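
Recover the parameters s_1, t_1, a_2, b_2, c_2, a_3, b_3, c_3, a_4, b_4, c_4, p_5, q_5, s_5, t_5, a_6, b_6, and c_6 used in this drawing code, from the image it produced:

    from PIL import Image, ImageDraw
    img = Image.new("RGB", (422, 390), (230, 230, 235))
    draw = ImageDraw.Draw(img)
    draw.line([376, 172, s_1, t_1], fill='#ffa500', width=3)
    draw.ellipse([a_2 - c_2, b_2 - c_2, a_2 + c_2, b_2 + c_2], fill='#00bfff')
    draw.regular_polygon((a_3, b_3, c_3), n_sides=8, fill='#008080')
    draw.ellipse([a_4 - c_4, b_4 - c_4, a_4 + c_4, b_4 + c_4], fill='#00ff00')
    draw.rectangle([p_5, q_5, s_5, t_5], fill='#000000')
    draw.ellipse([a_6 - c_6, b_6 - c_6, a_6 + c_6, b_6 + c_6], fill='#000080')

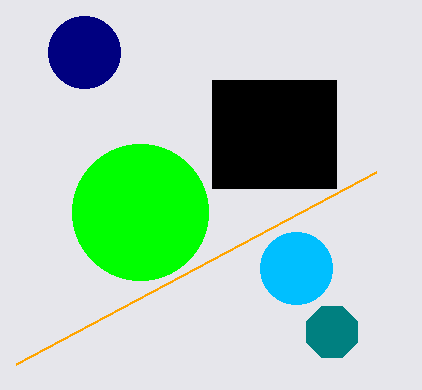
s_1 = 16; t_1 = 364; a_2 = 296; b_2 = 268; c_2 = 36; a_3 = 332; b_3 = 332; c_3 = 28; a_4 = 140; b_4 = 212; c_4 = 68; p_5 = 212; q_5 = 80; s_5 = 336; t_5 = 188; a_6 = 84; b_6 = 52; c_6 = 36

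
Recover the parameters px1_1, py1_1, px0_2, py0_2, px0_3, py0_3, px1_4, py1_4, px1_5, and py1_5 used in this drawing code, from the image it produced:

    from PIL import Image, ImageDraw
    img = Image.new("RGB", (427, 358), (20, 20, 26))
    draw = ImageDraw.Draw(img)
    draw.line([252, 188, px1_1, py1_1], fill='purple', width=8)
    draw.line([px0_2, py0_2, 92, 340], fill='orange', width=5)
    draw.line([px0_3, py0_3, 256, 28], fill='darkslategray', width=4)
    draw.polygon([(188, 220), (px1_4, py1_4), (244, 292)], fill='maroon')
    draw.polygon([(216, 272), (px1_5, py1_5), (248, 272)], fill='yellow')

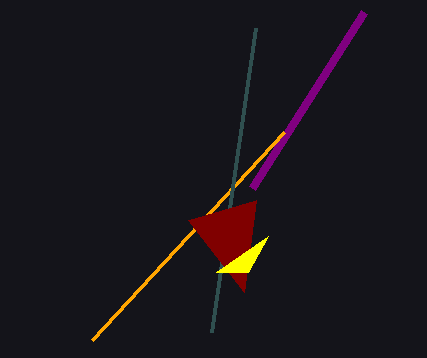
px1_1 = 364
py1_1 = 12
px0_2 = 284
py0_2 = 132
px0_3 = 212
py0_3 = 332
px1_4 = 256
py1_4 = 200
px1_5 = 268
py1_5 = 236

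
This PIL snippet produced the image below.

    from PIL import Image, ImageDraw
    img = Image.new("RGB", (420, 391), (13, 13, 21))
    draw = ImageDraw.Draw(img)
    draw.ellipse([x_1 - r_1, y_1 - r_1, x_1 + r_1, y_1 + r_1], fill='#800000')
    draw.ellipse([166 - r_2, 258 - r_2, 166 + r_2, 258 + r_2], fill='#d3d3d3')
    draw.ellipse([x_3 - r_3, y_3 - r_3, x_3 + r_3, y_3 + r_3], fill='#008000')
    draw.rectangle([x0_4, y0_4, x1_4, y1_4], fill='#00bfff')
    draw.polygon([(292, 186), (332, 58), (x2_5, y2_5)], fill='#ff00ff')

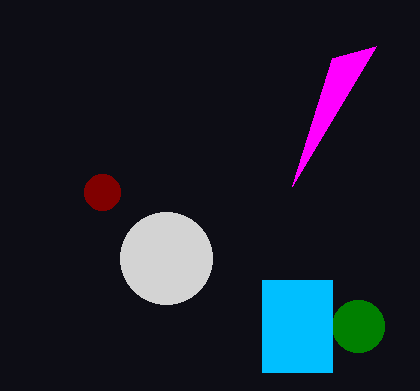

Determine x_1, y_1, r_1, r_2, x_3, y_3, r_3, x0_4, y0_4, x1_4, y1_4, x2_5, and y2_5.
x_1 = 102
y_1 = 192
r_1 = 18
r_2 = 46
x_3 = 358
y_3 = 326
r_3 = 26
x0_4 = 262
y0_4 = 280
x1_4 = 332
y1_4 = 372
x2_5 = 376
y2_5 = 46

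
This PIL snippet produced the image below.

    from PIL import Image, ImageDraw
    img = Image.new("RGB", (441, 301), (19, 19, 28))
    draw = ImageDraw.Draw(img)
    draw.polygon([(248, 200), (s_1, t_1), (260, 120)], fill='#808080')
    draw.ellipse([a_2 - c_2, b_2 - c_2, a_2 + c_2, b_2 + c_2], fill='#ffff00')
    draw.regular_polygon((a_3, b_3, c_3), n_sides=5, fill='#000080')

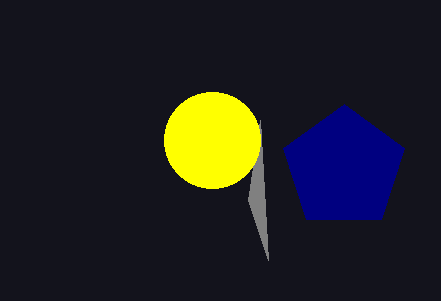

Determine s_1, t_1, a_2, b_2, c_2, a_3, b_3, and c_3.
s_1 = 268; t_1 = 260; a_2 = 212; b_2 = 140; c_2 = 48; a_3 = 344; b_3 = 168; c_3 = 64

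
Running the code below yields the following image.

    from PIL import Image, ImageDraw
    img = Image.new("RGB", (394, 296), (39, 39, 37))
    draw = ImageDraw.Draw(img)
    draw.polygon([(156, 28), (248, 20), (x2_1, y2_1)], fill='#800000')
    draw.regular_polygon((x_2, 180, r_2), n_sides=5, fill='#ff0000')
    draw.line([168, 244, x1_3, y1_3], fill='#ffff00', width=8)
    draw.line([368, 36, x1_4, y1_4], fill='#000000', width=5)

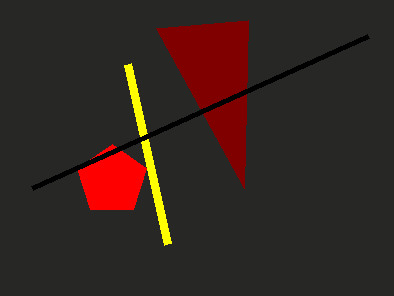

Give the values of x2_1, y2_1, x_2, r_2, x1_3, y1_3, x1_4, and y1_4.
x2_1 = 244
y2_1 = 188
x_2 = 112
r_2 = 36
x1_3 = 128
y1_3 = 64
x1_4 = 32
y1_4 = 188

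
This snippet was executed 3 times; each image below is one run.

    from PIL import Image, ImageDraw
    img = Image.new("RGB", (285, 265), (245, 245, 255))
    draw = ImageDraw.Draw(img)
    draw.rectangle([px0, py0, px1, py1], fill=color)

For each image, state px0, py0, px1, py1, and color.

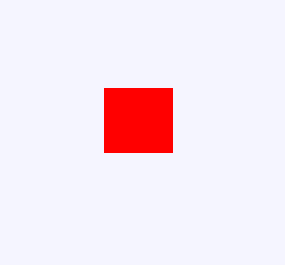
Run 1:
px0 = 104; py0 = 88; px1 = 172; py1 = 152; color = 'red'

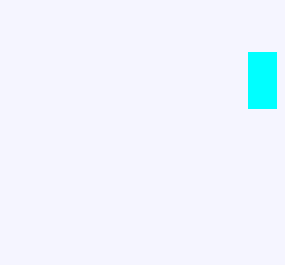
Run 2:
px0 = 248
py0 = 52
px1 = 276
py1 = 108
color = 'cyan'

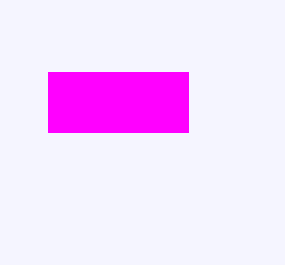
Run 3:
px0 = 48; py0 = 72; px1 = 188; py1 = 132; color = 'magenta'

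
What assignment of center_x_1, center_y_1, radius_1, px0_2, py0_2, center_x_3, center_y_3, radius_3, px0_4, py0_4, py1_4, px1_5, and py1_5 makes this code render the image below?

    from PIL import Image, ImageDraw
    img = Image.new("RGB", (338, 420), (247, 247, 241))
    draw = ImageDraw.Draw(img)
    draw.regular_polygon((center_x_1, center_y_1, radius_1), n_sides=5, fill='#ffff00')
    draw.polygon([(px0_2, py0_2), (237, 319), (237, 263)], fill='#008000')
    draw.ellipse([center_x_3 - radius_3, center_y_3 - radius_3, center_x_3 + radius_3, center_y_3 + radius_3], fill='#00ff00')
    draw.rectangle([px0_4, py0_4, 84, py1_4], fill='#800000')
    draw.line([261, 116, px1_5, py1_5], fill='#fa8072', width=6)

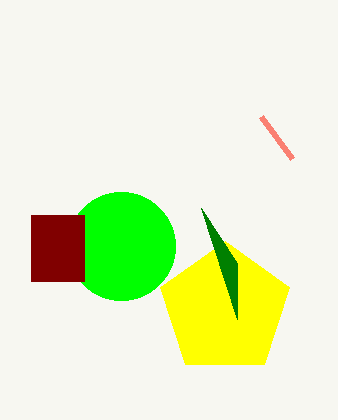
center_x_1 = 225, center_y_1 = 309, radius_1 = 68, px0_2 = 201, py0_2 = 208, center_x_3 = 121, center_y_3 = 246, radius_3 = 54, px0_4 = 31, py0_4 = 215, py1_4 = 281, px1_5 = 292, py1_5 = 158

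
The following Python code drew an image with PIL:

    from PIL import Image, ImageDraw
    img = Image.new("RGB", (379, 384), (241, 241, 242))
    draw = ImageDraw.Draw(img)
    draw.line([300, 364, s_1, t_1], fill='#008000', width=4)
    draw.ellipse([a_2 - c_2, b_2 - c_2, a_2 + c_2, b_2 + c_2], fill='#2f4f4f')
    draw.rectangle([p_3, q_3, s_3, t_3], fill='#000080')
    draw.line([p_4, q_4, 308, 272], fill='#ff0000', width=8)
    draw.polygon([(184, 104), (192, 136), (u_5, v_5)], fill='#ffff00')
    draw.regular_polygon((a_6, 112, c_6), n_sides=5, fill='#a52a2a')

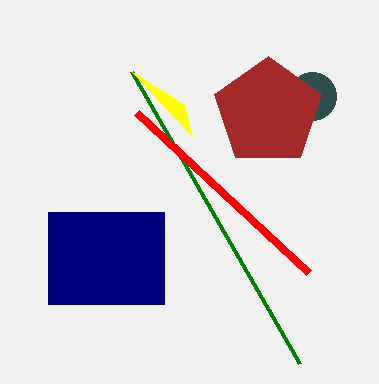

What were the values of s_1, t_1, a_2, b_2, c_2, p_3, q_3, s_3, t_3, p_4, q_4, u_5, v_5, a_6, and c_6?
s_1 = 132, t_1 = 72, a_2 = 312, b_2 = 96, c_2 = 24, p_3 = 48, q_3 = 212, s_3 = 164, t_3 = 304, p_4 = 136, q_4 = 112, u_5 = 132, v_5 = 72, a_6 = 268, c_6 = 56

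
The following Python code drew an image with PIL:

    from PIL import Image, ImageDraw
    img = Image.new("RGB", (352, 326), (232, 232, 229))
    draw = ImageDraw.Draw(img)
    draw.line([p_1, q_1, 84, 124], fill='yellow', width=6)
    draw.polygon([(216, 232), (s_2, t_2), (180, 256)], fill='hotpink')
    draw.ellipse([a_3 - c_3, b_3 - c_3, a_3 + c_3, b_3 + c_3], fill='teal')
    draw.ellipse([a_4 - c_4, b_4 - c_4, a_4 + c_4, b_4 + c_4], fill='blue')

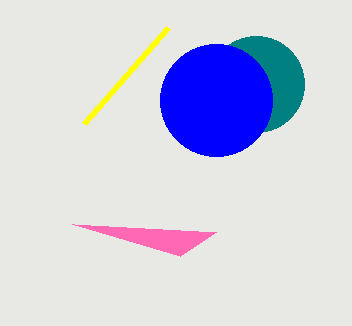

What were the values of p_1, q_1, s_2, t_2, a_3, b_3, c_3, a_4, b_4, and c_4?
p_1 = 168
q_1 = 28
s_2 = 72
t_2 = 224
a_3 = 256
b_3 = 84
c_3 = 48
a_4 = 216
b_4 = 100
c_4 = 56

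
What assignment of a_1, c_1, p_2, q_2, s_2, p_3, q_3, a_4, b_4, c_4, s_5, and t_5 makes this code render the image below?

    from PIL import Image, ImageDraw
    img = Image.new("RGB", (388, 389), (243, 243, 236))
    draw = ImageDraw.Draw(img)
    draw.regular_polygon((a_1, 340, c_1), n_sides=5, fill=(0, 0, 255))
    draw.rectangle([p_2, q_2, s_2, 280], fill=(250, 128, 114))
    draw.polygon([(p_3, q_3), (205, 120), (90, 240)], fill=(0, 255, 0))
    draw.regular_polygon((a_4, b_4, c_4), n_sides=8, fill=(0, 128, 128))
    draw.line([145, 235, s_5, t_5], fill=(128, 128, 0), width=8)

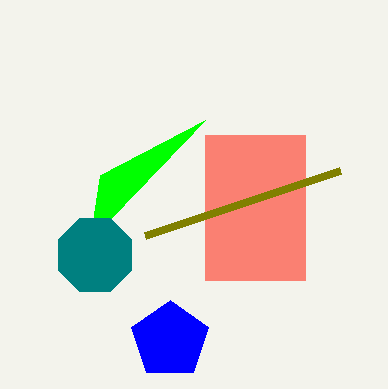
a_1 = 170
c_1 = 40
p_2 = 205
q_2 = 135
s_2 = 305
p_3 = 100
q_3 = 175
a_4 = 95
b_4 = 255
c_4 = 40
s_5 = 340
t_5 = 170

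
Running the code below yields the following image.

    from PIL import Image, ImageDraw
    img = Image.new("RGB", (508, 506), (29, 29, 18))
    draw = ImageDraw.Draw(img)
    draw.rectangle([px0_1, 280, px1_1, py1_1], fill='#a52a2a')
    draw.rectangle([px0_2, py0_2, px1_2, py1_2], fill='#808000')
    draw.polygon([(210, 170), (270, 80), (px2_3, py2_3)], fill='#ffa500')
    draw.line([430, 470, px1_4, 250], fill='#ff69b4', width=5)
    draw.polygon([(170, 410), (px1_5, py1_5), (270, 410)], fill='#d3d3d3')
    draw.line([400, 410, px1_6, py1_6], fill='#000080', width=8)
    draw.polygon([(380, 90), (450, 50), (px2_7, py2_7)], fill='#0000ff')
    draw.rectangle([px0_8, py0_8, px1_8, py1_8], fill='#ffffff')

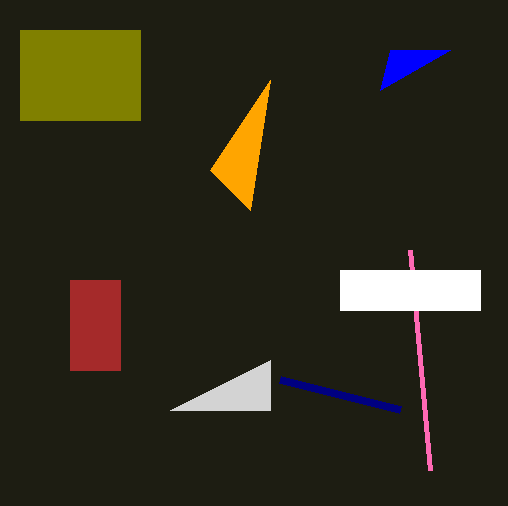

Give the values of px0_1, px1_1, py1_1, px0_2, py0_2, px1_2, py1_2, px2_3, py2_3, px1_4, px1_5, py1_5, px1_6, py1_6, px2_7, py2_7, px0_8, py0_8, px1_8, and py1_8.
px0_1 = 70; px1_1 = 120; py1_1 = 370; px0_2 = 20; py0_2 = 30; px1_2 = 140; py1_2 = 120; px2_3 = 250; py2_3 = 210; px1_4 = 410; px1_5 = 270; py1_5 = 360; px1_6 = 280; py1_6 = 380; px2_7 = 390; py2_7 = 50; px0_8 = 340; py0_8 = 270; px1_8 = 480; py1_8 = 310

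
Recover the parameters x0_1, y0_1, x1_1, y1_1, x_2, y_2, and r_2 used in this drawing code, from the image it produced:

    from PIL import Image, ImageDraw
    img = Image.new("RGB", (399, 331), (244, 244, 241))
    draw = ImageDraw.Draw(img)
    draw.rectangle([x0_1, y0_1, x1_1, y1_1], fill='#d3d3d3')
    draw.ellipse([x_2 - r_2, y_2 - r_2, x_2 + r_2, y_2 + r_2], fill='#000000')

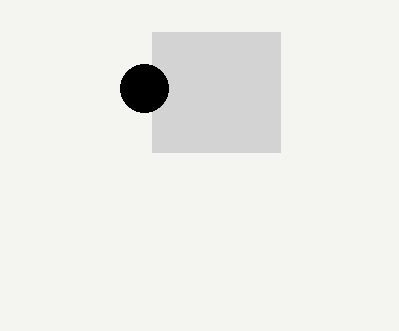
x0_1 = 152
y0_1 = 32
x1_1 = 280
y1_1 = 152
x_2 = 144
y_2 = 88
r_2 = 24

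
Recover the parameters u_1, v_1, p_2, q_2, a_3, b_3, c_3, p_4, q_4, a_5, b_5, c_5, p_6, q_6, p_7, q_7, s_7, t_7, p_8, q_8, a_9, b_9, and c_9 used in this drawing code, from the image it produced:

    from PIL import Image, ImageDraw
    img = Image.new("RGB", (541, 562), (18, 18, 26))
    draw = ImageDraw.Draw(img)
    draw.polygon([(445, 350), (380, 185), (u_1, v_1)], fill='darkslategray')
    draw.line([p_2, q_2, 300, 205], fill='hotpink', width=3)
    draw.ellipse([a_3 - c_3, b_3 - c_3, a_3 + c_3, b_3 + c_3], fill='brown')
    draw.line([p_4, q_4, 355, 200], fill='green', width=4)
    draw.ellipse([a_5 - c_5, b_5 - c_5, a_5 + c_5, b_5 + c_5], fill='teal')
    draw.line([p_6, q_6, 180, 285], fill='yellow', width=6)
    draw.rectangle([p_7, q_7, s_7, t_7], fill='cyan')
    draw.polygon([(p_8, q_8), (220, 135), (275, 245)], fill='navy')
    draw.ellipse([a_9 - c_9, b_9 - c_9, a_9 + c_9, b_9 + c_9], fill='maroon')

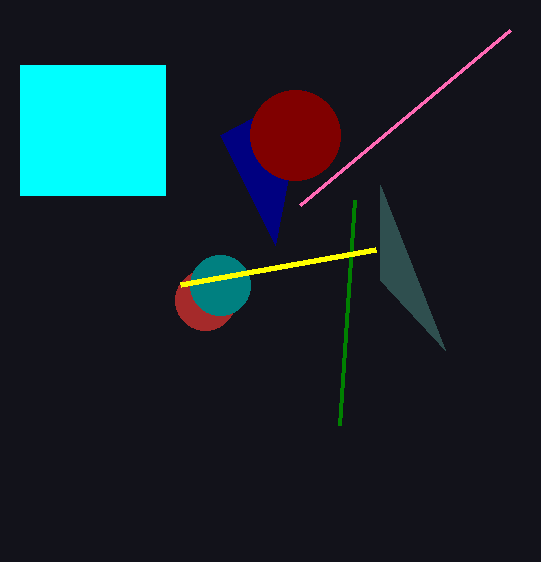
u_1 = 380
v_1 = 280
p_2 = 510
q_2 = 30
a_3 = 205
b_3 = 300
c_3 = 30
p_4 = 340
q_4 = 425
a_5 = 220
b_5 = 285
c_5 = 30
p_6 = 375
q_6 = 250
p_7 = 20
q_7 = 65
s_7 = 165
t_7 = 195
p_8 = 305
q_8 = 90
a_9 = 295
b_9 = 135
c_9 = 45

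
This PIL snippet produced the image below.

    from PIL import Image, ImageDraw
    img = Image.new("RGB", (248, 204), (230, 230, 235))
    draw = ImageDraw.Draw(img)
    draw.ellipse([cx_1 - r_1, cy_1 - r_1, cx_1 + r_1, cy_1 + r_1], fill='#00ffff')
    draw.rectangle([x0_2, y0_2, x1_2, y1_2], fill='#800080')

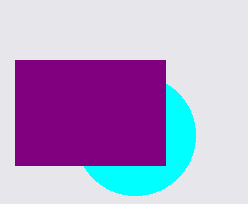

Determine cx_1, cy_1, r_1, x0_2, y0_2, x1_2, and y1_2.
cx_1 = 135, cy_1 = 135, r_1 = 60, x0_2 = 15, y0_2 = 60, x1_2 = 165, y1_2 = 165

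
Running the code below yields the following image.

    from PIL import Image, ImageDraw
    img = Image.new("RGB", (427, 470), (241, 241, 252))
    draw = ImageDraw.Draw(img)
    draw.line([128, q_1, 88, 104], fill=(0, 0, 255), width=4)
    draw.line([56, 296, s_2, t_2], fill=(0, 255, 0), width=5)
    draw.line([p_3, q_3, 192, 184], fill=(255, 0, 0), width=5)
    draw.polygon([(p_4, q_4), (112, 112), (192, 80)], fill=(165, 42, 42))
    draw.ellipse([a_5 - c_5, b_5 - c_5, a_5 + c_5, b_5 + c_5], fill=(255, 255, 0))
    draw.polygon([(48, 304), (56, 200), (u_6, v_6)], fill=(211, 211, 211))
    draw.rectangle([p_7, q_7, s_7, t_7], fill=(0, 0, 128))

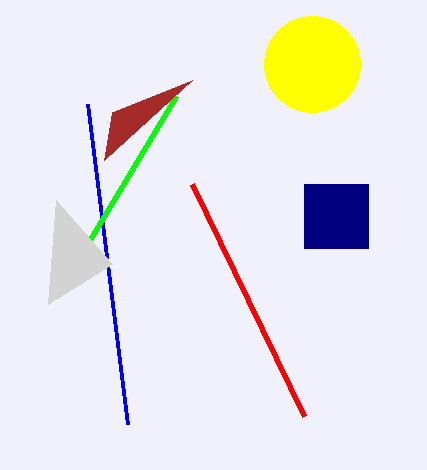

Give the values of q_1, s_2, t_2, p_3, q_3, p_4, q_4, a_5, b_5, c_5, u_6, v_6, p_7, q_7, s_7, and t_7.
q_1 = 424, s_2 = 176, t_2 = 96, p_3 = 304, q_3 = 416, p_4 = 104, q_4 = 160, a_5 = 312, b_5 = 64, c_5 = 48, u_6 = 112, v_6 = 264, p_7 = 304, q_7 = 184, s_7 = 368, t_7 = 248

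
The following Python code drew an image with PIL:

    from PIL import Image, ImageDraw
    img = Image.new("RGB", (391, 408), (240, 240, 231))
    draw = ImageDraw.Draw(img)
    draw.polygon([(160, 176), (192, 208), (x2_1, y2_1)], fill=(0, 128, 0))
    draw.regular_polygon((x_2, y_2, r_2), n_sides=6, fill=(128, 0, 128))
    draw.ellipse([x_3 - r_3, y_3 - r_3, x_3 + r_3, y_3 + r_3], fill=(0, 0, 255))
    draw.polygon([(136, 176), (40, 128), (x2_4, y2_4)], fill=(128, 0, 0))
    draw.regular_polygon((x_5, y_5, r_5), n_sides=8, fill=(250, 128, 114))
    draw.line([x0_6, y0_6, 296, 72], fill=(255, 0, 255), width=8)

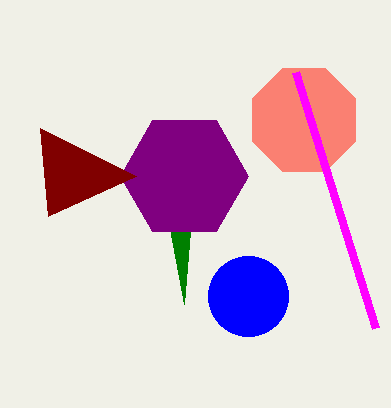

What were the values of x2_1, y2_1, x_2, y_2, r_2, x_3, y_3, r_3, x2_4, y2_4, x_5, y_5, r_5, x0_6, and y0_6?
x2_1 = 184
y2_1 = 304
x_2 = 184
y_2 = 176
r_2 = 64
x_3 = 248
y_3 = 296
r_3 = 40
x2_4 = 48
y2_4 = 216
x_5 = 304
y_5 = 120
r_5 = 56
x0_6 = 376
y0_6 = 328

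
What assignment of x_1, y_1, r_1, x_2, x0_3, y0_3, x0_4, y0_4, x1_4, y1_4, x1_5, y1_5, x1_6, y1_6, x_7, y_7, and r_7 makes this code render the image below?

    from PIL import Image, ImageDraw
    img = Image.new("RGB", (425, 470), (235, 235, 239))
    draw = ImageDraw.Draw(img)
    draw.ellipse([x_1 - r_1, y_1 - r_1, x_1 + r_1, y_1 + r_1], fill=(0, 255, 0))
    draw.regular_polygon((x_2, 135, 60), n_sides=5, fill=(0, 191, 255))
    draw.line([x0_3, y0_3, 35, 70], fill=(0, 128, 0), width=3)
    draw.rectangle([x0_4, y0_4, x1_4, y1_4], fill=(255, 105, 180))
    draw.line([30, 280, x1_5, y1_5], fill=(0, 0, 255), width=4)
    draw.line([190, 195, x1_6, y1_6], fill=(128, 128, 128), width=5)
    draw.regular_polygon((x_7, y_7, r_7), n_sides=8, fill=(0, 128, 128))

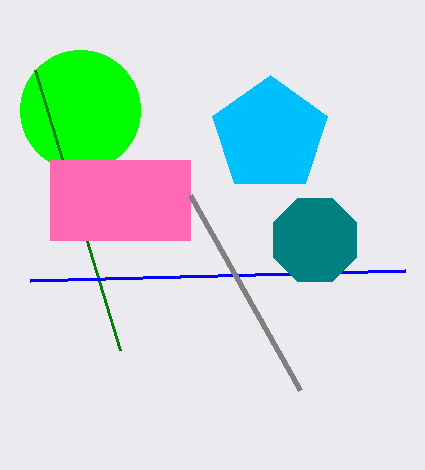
x_1 = 80; y_1 = 110; r_1 = 60; x_2 = 270; x0_3 = 120; y0_3 = 350; x0_4 = 50; y0_4 = 160; x1_4 = 190; y1_4 = 240; x1_5 = 405; y1_5 = 270; x1_6 = 300; y1_6 = 390; x_7 = 315; y_7 = 240; r_7 = 45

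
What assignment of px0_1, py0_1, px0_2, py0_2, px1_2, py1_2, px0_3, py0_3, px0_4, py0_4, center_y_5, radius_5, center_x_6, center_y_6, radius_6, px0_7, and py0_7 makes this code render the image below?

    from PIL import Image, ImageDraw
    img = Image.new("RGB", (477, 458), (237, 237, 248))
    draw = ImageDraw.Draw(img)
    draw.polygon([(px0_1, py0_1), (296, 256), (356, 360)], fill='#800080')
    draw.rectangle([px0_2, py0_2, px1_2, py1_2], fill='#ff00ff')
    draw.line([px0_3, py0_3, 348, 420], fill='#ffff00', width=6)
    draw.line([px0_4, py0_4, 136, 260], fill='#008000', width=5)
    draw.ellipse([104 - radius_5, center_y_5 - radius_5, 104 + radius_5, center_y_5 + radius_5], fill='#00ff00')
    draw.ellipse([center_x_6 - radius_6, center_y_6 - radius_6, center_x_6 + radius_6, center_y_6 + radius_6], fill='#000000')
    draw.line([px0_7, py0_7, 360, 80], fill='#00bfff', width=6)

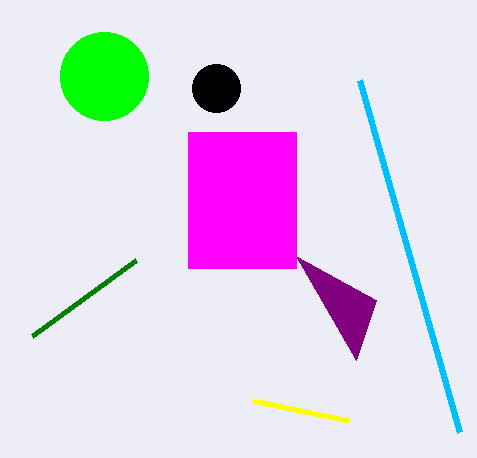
px0_1 = 376
py0_1 = 300
px0_2 = 188
py0_2 = 132
px1_2 = 296
py1_2 = 268
px0_3 = 252
py0_3 = 400
px0_4 = 32
py0_4 = 336
center_y_5 = 76
radius_5 = 44
center_x_6 = 216
center_y_6 = 88
radius_6 = 24
px0_7 = 460
py0_7 = 432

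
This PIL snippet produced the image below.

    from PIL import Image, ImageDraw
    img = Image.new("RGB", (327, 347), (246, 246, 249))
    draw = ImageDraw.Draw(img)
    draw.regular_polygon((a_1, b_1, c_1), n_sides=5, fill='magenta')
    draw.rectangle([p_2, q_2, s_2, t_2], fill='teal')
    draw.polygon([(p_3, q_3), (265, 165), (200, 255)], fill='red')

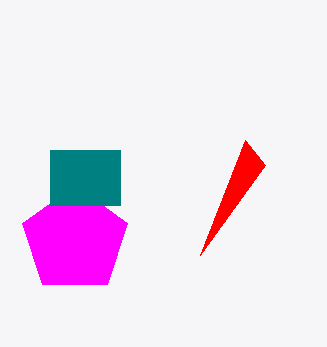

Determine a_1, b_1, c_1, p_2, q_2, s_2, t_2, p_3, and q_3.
a_1 = 75
b_1 = 240
c_1 = 55
p_2 = 50
q_2 = 150
s_2 = 120
t_2 = 205
p_3 = 245
q_3 = 140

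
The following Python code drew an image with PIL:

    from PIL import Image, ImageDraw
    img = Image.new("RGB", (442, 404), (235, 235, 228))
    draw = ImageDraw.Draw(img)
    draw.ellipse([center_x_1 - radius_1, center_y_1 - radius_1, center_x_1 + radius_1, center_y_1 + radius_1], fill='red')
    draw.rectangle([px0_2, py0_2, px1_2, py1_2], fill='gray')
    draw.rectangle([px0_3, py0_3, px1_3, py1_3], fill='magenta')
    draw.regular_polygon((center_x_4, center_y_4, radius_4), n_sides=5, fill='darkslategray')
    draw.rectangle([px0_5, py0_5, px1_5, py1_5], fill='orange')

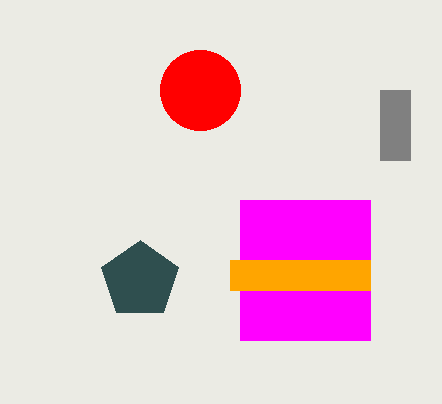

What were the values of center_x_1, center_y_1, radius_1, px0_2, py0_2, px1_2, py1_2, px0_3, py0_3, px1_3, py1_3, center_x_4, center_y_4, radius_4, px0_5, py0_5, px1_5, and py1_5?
center_x_1 = 200; center_y_1 = 90; radius_1 = 40; px0_2 = 380; py0_2 = 90; px1_2 = 410; py1_2 = 160; px0_3 = 240; py0_3 = 200; px1_3 = 370; py1_3 = 340; center_x_4 = 140; center_y_4 = 280; radius_4 = 40; px0_5 = 230; py0_5 = 260; px1_5 = 370; py1_5 = 290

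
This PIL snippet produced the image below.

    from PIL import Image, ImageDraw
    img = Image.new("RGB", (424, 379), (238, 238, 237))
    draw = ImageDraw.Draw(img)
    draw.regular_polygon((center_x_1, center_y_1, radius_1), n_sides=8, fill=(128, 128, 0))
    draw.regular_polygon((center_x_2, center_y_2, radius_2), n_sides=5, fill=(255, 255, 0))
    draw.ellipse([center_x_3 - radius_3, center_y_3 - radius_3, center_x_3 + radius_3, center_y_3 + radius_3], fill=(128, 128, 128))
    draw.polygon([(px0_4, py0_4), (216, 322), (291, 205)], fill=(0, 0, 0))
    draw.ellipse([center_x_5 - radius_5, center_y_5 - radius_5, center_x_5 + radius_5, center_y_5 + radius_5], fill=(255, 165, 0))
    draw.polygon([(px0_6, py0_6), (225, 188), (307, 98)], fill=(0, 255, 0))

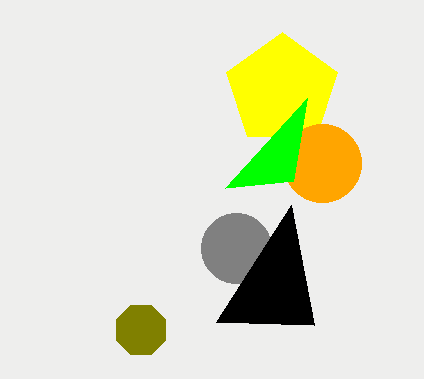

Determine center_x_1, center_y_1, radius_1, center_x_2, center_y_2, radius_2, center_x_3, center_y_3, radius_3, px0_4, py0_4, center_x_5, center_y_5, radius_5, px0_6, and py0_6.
center_x_1 = 141; center_y_1 = 330; radius_1 = 27; center_x_2 = 282; center_y_2 = 90; radius_2 = 58; center_x_3 = 236; center_y_3 = 248; radius_3 = 35; px0_4 = 314; py0_4 = 325; center_x_5 = 322; center_y_5 = 163; radius_5 = 39; px0_6 = 293; py0_6 = 181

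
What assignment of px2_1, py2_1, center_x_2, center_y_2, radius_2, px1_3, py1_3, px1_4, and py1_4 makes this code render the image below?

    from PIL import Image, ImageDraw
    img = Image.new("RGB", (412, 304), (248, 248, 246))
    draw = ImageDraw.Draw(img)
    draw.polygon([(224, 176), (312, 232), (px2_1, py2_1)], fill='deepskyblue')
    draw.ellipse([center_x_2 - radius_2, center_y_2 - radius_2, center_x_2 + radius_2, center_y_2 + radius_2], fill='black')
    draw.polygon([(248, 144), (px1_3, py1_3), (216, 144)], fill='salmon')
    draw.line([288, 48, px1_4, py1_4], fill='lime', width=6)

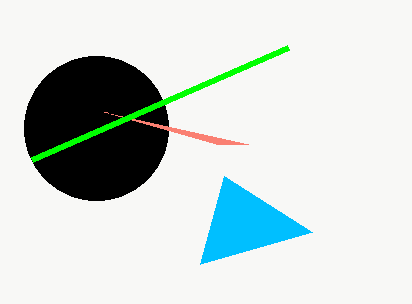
px2_1 = 200; py2_1 = 264; center_x_2 = 96; center_y_2 = 128; radius_2 = 72; px1_3 = 104; py1_3 = 112; px1_4 = 32; py1_4 = 160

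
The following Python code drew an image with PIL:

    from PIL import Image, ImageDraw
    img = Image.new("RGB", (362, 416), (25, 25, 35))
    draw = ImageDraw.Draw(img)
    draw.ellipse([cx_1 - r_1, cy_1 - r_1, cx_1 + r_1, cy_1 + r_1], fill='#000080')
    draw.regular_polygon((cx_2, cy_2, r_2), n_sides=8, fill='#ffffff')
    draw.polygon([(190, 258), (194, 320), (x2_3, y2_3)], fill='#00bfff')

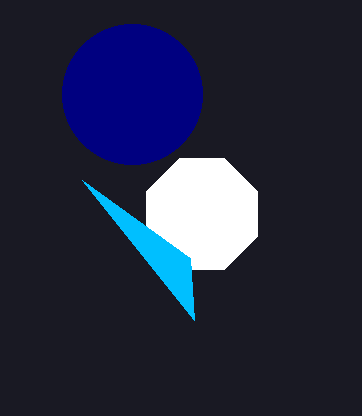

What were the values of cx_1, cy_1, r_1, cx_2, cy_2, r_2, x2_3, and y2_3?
cx_1 = 132
cy_1 = 94
r_1 = 70
cx_2 = 202
cy_2 = 214
r_2 = 60
x2_3 = 82
y2_3 = 180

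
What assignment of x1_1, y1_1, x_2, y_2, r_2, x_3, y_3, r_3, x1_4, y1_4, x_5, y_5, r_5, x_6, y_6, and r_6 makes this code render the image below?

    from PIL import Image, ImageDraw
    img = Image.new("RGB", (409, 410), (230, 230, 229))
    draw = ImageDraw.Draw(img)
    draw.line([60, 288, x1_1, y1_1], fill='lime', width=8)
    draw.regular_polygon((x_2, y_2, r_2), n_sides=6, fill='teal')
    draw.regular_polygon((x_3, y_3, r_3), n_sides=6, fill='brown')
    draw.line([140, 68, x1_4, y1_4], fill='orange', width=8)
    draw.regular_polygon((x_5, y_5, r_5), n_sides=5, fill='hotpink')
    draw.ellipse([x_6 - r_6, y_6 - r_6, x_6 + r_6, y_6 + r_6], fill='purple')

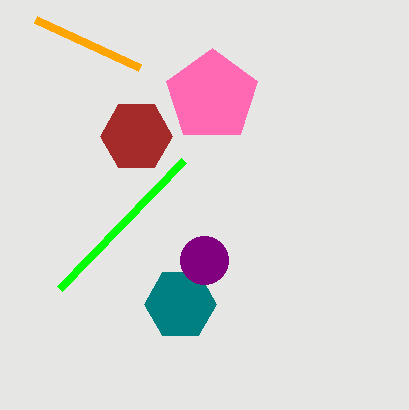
x1_1 = 184; y1_1 = 160; x_2 = 180; y_2 = 304; r_2 = 36; x_3 = 136; y_3 = 136; r_3 = 36; x1_4 = 36; y1_4 = 20; x_5 = 212; y_5 = 96; r_5 = 48; x_6 = 204; y_6 = 260; r_6 = 24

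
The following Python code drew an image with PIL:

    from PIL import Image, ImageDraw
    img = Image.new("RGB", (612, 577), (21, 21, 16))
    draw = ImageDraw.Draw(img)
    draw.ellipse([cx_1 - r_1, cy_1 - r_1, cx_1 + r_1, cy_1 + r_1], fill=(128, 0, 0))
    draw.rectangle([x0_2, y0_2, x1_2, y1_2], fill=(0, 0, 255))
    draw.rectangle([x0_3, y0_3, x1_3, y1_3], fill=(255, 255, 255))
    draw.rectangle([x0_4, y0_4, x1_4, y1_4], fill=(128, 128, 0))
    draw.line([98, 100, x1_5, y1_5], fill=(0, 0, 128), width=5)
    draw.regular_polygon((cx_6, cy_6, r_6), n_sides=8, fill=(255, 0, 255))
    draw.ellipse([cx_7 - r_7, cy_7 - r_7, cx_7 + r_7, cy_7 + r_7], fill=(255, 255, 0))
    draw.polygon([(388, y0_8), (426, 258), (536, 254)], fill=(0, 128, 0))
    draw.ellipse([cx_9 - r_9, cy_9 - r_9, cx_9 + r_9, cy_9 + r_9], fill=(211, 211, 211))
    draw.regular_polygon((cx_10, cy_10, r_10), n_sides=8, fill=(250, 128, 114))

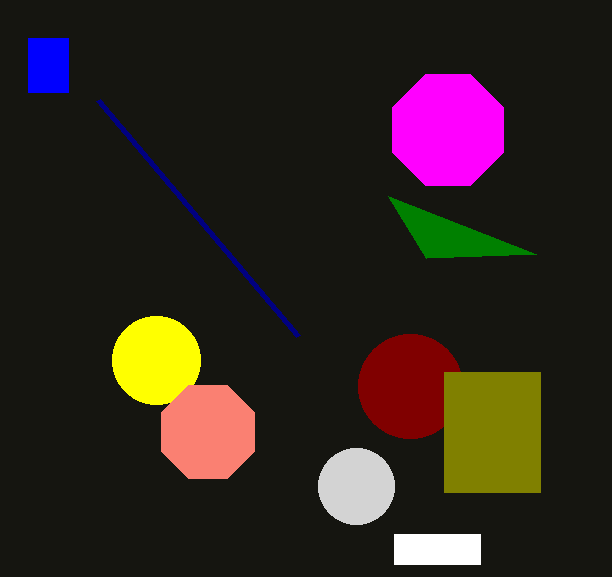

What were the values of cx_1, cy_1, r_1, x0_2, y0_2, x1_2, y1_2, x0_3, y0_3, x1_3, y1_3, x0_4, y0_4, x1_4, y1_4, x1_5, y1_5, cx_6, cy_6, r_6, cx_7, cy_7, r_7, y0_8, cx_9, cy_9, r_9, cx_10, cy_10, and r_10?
cx_1 = 410; cy_1 = 386; r_1 = 52; x0_2 = 28; y0_2 = 38; x1_2 = 68; y1_2 = 92; x0_3 = 394; y0_3 = 534; x1_3 = 480; y1_3 = 564; x0_4 = 444; y0_4 = 372; x1_4 = 540; y1_4 = 492; x1_5 = 298; y1_5 = 336; cx_6 = 448; cy_6 = 130; r_6 = 60; cx_7 = 156; cy_7 = 360; r_7 = 44; y0_8 = 196; cx_9 = 356; cy_9 = 486; r_9 = 38; cx_10 = 208; cy_10 = 432; r_10 = 50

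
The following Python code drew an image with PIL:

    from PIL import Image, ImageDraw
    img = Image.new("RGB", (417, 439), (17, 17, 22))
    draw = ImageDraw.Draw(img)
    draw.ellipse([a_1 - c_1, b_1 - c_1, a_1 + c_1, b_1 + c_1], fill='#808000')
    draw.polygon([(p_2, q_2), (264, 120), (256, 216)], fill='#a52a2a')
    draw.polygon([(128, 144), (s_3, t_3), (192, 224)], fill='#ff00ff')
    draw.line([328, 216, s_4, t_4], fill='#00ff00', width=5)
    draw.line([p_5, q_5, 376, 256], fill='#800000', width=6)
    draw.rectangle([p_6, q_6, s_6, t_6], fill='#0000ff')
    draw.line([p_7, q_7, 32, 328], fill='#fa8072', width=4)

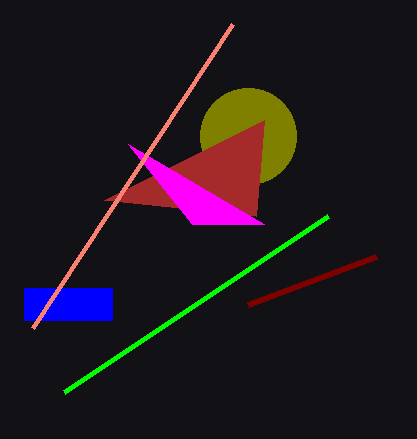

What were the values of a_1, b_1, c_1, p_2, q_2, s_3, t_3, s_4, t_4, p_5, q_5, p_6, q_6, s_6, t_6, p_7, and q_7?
a_1 = 248; b_1 = 136; c_1 = 48; p_2 = 104; q_2 = 200; s_3 = 264; t_3 = 224; s_4 = 64; t_4 = 392; p_5 = 248; q_5 = 304; p_6 = 24; q_6 = 288; s_6 = 112; t_6 = 320; p_7 = 232; q_7 = 24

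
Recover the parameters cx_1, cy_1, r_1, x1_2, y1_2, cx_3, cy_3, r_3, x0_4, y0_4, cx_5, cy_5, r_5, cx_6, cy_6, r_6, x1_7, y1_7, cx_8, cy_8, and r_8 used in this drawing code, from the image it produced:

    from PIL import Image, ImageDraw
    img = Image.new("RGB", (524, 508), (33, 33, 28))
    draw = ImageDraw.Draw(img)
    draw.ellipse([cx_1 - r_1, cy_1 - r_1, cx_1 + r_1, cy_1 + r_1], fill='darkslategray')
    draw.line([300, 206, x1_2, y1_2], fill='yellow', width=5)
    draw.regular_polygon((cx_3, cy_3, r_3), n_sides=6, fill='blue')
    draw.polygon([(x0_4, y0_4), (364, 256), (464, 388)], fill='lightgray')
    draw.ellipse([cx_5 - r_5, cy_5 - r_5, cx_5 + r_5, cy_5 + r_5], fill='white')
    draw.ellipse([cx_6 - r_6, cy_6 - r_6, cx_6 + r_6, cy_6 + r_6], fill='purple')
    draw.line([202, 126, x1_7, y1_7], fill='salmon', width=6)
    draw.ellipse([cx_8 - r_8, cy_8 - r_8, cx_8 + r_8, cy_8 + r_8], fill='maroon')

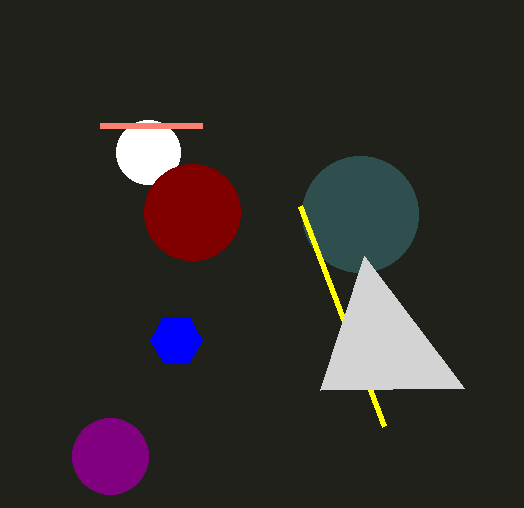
cx_1 = 360
cy_1 = 214
r_1 = 58
x1_2 = 384
y1_2 = 426
cx_3 = 176
cy_3 = 340
r_3 = 26
x0_4 = 320
y0_4 = 390
cx_5 = 148
cy_5 = 152
r_5 = 32
cx_6 = 110
cy_6 = 456
r_6 = 38
x1_7 = 100
y1_7 = 126
cx_8 = 192
cy_8 = 212
r_8 = 48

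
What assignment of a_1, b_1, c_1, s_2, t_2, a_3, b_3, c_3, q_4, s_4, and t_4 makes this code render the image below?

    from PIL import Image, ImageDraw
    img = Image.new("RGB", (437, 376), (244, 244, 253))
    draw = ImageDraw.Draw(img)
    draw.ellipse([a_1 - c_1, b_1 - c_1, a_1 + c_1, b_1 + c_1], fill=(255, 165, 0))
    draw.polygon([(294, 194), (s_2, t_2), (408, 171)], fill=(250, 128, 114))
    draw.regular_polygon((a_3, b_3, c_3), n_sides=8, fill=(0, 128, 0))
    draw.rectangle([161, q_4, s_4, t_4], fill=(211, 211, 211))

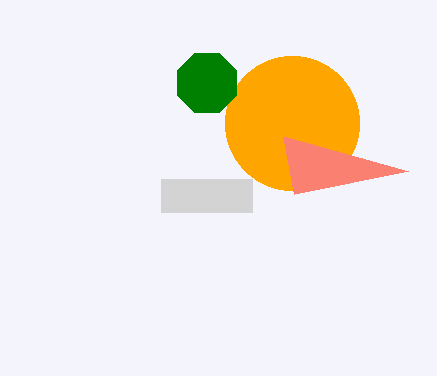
a_1 = 292; b_1 = 123; c_1 = 67; s_2 = 283; t_2 = 136; a_3 = 207; b_3 = 83; c_3 = 32; q_4 = 179; s_4 = 252; t_4 = 212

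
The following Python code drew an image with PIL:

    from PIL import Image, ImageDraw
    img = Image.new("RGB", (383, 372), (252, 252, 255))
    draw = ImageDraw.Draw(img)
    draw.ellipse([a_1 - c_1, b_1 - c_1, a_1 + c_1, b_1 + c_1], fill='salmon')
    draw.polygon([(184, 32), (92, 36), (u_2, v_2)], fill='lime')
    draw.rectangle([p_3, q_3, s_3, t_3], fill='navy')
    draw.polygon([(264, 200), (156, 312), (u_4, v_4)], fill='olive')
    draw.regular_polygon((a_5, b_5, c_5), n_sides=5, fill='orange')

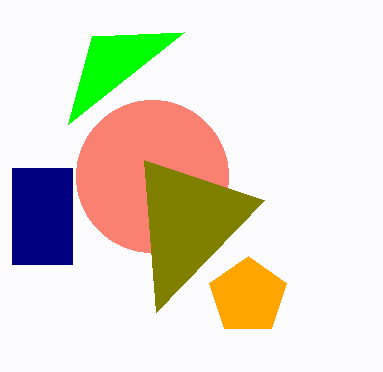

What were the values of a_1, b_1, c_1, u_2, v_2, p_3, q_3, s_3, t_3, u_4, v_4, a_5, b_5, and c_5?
a_1 = 152, b_1 = 176, c_1 = 76, u_2 = 68, v_2 = 124, p_3 = 12, q_3 = 168, s_3 = 72, t_3 = 264, u_4 = 144, v_4 = 160, a_5 = 248, b_5 = 296, c_5 = 40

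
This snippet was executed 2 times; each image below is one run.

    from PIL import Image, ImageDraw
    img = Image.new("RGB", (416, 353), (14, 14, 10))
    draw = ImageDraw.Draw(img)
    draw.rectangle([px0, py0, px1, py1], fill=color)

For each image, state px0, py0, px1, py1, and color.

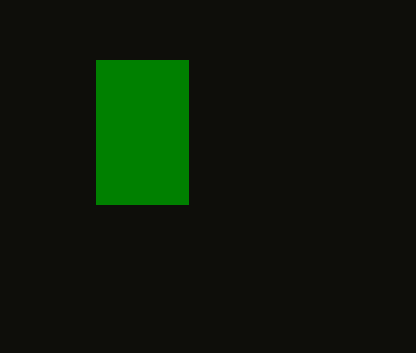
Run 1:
px0 = 96
py0 = 60
px1 = 188
py1 = 204
color = 'green'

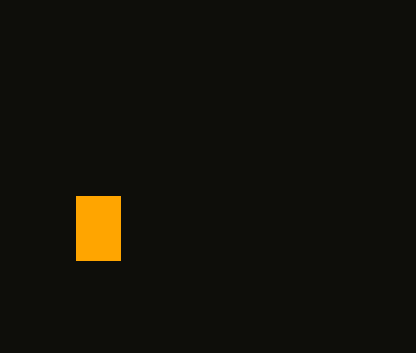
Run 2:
px0 = 76
py0 = 196
px1 = 120
py1 = 260
color = 'orange'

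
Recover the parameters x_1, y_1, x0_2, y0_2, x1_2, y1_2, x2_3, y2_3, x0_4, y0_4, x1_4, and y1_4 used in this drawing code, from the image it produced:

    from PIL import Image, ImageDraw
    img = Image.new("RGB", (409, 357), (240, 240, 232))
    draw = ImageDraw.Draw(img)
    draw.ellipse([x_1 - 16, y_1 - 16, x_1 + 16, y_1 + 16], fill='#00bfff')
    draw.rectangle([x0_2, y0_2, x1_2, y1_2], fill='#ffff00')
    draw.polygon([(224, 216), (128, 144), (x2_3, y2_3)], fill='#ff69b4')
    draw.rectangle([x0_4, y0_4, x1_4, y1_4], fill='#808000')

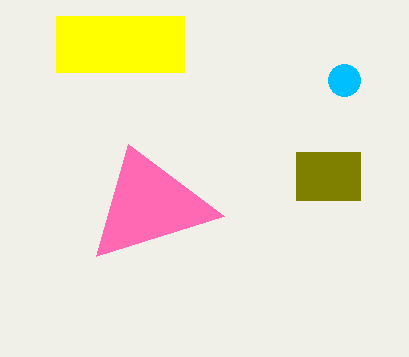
x_1 = 344, y_1 = 80, x0_2 = 56, y0_2 = 16, x1_2 = 184, y1_2 = 72, x2_3 = 96, y2_3 = 256, x0_4 = 296, y0_4 = 152, x1_4 = 360, y1_4 = 200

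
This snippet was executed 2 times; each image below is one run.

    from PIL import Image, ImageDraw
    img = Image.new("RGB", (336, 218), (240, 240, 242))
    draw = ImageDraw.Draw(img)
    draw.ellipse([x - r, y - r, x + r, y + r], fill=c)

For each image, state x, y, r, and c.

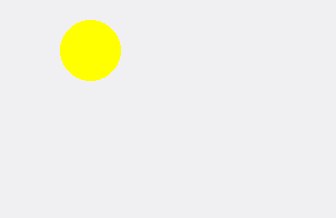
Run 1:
x = 90; y = 50; r = 30; c = 'yellow'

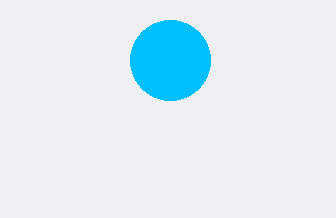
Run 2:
x = 170
y = 60
r = 40
c = 'deepskyblue'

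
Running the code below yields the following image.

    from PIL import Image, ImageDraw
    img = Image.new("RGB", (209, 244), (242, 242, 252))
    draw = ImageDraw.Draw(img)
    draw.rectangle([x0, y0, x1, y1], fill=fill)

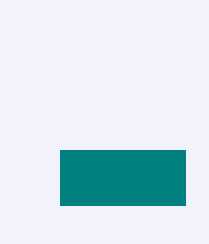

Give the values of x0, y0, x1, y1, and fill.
x0 = 60; y0 = 150; x1 = 185; y1 = 205; fill = 'teal'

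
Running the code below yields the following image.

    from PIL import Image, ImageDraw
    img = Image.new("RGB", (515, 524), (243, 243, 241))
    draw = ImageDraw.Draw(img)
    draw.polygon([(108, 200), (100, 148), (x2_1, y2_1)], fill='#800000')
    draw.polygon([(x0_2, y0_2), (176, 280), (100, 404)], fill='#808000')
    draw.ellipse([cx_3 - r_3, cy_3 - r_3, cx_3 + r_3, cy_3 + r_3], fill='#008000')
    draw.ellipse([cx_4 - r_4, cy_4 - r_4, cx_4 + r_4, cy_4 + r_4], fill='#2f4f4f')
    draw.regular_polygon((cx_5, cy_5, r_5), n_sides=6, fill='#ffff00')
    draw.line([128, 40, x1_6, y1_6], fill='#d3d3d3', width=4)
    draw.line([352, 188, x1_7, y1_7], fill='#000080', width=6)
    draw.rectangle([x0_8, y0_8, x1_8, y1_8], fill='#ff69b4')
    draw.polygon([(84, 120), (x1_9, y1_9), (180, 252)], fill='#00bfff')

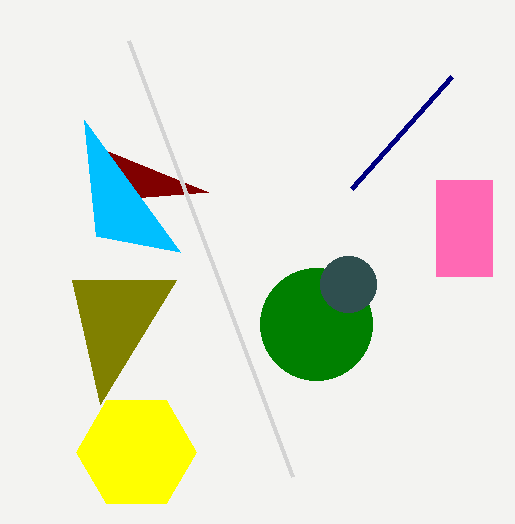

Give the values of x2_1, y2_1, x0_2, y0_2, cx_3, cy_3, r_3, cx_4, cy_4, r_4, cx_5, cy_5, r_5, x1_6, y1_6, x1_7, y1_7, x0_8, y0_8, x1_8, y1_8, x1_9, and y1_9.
x2_1 = 208; y2_1 = 192; x0_2 = 72; y0_2 = 280; cx_3 = 316; cy_3 = 324; r_3 = 56; cx_4 = 348; cy_4 = 284; r_4 = 28; cx_5 = 136; cy_5 = 452; r_5 = 60; x1_6 = 292; y1_6 = 476; x1_7 = 452; y1_7 = 76; x0_8 = 436; y0_8 = 180; x1_8 = 492; y1_8 = 276; x1_9 = 96; y1_9 = 236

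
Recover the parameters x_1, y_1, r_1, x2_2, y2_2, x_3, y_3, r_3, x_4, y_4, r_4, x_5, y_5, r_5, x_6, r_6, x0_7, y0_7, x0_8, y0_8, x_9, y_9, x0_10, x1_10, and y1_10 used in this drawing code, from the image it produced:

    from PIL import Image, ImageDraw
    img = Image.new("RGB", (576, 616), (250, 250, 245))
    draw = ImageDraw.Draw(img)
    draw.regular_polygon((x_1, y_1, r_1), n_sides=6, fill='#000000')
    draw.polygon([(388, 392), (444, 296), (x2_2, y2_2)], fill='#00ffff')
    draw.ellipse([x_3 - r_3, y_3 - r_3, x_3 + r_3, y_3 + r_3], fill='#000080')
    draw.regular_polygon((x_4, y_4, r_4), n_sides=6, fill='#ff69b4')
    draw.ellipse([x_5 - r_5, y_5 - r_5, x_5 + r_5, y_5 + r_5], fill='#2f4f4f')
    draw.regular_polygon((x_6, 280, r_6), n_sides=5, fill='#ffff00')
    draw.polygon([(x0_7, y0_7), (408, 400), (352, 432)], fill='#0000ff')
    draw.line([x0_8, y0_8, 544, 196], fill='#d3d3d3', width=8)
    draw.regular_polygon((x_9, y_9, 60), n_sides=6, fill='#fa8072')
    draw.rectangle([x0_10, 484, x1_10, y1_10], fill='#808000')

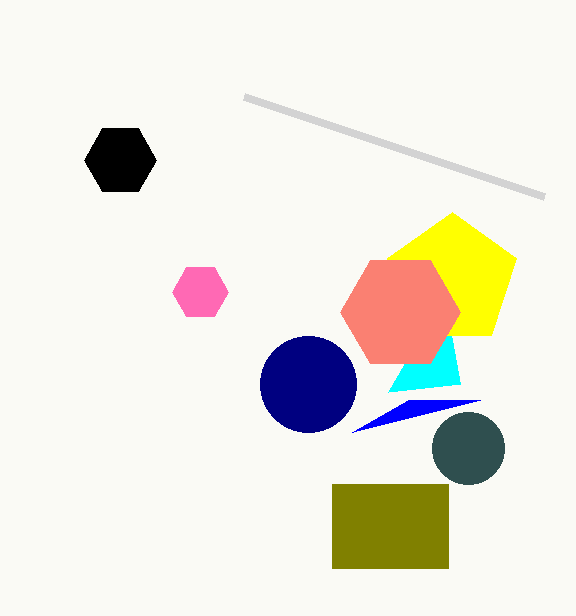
x_1 = 120
y_1 = 160
r_1 = 36
x2_2 = 460
y2_2 = 384
x_3 = 308
y_3 = 384
r_3 = 48
x_4 = 200
y_4 = 292
r_4 = 28
x_5 = 468
y_5 = 448
r_5 = 36
x_6 = 452
r_6 = 68
x0_7 = 480
y0_7 = 400
x0_8 = 244
y0_8 = 96
x_9 = 400
y_9 = 312
x0_10 = 332
x1_10 = 448
y1_10 = 568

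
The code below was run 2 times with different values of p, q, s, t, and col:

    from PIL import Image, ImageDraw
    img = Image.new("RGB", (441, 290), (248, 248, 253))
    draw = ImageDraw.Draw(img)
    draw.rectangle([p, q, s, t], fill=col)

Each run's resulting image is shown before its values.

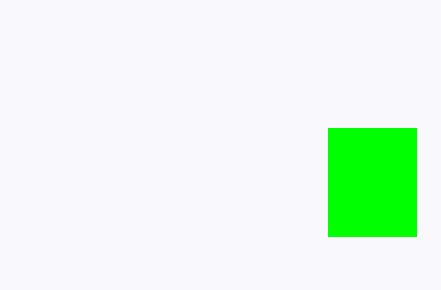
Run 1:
p = 328, q = 128, s = 416, t = 236, col = 'lime'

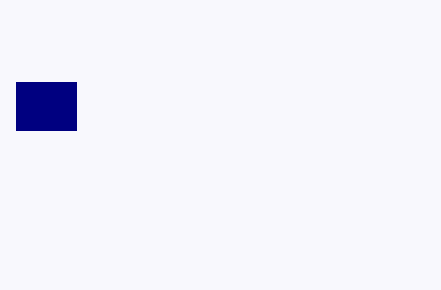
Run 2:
p = 16, q = 82, s = 76, t = 130, col = 'navy'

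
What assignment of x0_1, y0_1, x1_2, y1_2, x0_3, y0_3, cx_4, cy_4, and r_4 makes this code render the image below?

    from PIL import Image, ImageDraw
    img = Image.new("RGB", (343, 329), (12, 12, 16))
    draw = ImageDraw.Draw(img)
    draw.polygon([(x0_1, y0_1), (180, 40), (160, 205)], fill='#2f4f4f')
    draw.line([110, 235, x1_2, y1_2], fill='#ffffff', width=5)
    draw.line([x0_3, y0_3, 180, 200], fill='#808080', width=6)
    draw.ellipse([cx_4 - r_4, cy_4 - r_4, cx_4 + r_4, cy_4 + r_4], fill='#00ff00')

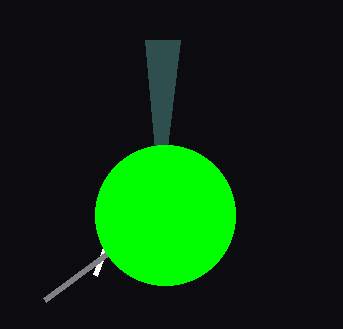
x0_1 = 145, y0_1 = 40, x1_2 = 95, y1_2 = 275, x0_3 = 45, y0_3 = 300, cx_4 = 165, cy_4 = 215, r_4 = 70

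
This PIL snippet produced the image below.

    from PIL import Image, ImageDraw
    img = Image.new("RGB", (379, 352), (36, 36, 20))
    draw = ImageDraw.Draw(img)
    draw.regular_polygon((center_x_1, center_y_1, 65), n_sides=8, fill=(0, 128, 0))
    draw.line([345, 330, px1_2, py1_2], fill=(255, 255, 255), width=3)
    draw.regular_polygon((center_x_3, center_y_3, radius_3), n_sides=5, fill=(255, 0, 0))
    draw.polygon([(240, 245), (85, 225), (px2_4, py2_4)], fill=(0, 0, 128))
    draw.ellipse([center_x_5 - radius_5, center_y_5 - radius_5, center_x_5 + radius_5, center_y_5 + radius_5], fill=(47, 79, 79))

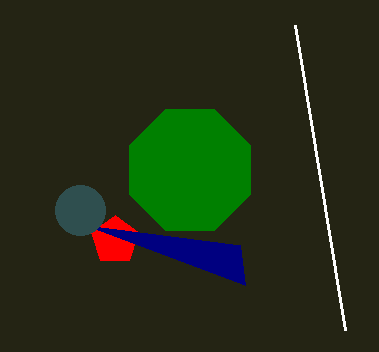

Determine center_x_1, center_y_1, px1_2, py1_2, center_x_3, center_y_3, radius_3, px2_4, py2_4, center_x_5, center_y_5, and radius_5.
center_x_1 = 190
center_y_1 = 170
px1_2 = 295
py1_2 = 25
center_x_3 = 115
center_y_3 = 240
radius_3 = 25
px2_4 = 245
py2_4 = 285
center_x_5 = 80
center_y_5 = 210
radius_5 = 25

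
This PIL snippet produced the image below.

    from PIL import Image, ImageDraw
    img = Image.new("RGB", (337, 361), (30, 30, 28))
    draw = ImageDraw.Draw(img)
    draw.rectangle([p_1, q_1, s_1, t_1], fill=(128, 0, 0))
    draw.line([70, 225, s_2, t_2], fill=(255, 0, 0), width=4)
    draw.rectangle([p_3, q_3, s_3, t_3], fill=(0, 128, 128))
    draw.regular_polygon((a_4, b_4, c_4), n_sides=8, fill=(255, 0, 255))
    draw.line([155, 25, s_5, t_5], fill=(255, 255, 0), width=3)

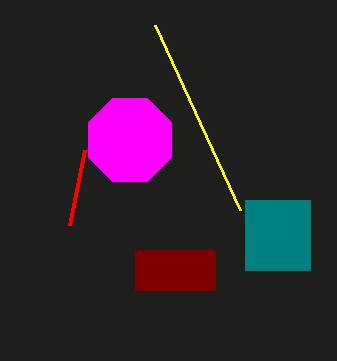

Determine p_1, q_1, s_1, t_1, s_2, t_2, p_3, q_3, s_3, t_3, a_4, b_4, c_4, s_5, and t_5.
p_1 = 135, q_1 = 250, s_1 = 215, t_1 = 290, s_2 = 85, t_2 = 150, p_3 = 245, q_3 = 200, s_3 = 310, t_3 = 270, a_4 = 130, b_4 = 140, c_4 = 45, s_5 = 240, t_5 = 210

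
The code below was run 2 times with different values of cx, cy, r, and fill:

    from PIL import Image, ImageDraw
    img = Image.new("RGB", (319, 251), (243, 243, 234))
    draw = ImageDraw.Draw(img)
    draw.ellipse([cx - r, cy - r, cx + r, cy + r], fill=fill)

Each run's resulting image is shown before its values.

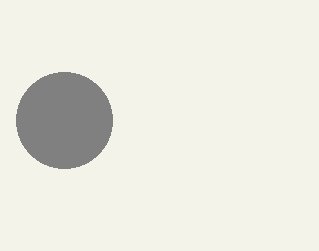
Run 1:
cx = 64, cy = 120, r = 48, fill = 'gray'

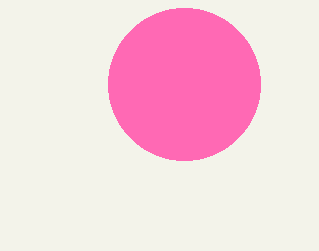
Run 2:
cx = 184; cy = 84; r = 76; fill = 'hotpink'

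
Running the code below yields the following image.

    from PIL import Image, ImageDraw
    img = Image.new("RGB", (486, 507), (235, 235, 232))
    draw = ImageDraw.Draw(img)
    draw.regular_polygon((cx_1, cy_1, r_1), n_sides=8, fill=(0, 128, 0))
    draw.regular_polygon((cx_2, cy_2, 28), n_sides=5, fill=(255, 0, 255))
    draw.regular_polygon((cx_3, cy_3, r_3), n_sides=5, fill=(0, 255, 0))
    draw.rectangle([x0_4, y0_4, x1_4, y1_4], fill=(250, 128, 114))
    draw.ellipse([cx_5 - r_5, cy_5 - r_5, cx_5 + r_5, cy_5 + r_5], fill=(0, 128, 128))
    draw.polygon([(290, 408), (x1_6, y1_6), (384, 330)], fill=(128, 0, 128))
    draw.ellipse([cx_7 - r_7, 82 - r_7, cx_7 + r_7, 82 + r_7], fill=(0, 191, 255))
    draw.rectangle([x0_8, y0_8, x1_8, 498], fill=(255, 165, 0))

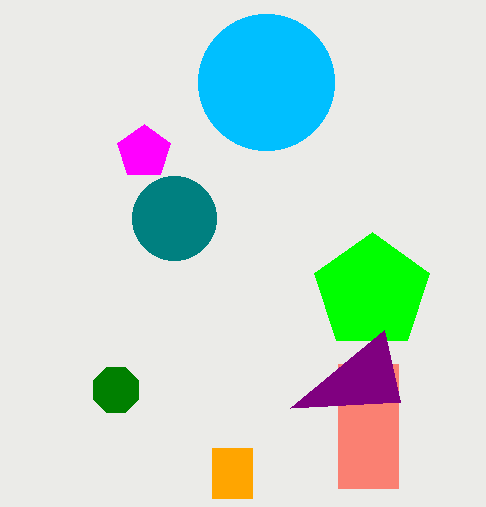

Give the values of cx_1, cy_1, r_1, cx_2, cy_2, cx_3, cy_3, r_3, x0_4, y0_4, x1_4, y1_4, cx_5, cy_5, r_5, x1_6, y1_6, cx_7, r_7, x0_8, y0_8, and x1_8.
cx_1 = 116, cy_1 = 390, r_1 = 24, cx_2 = 144, cy_2 = 152, cx_3 = 372, cy_3 = 292, r_3 = 60, x0_4 = 338, y0_4 = 364, x1_4 = 398, y1_4 = 488, cx_5 = 174, cy_5 = 218, r_5 = 42, x1_6 = 400, y1_6 = 402, cx_7 = 266, r_7 = 68, x0_8 = 212, y0_8 = 448, x1_8 = 252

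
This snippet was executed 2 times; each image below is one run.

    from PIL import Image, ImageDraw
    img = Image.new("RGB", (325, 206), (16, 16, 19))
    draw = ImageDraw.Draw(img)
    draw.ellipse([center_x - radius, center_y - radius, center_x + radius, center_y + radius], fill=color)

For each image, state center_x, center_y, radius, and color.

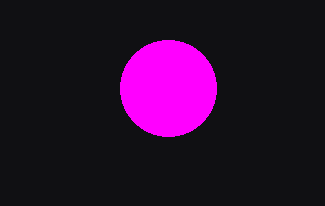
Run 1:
center_x = 168, center_y = 88, radius = 48, color = 'magenta'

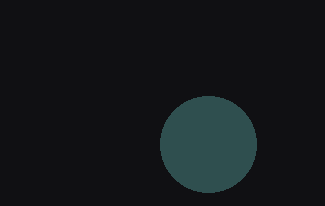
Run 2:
center_x = 208; center_y = 144; radius = 48; color = 'darkslategray'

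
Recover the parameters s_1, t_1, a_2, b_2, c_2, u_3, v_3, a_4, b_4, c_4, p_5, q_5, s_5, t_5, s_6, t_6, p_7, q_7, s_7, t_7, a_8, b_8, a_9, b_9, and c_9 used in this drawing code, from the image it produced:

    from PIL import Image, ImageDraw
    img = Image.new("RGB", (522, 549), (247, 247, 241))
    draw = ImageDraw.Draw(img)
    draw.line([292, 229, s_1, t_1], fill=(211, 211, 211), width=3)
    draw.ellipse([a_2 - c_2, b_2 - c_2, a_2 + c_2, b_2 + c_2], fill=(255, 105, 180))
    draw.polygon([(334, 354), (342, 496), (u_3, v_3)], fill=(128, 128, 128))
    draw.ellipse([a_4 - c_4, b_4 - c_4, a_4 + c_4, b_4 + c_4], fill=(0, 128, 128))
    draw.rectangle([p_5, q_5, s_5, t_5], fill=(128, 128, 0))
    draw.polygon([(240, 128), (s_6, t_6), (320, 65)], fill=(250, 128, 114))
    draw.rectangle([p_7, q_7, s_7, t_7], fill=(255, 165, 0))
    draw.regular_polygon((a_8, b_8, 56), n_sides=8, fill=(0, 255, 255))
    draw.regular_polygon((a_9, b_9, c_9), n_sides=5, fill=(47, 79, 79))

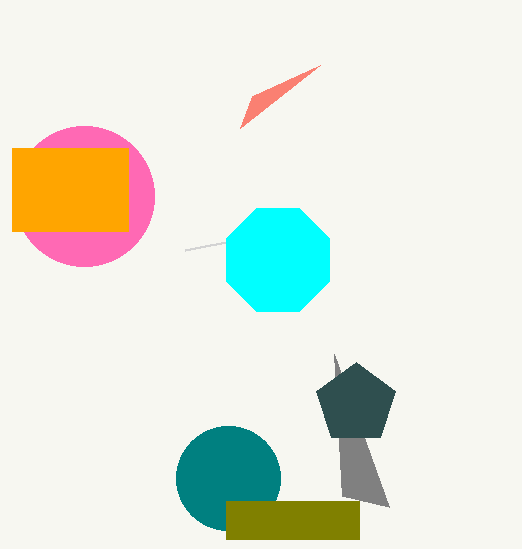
s_1 = 185
t_1 = 250
a_2 = 84
b_2 = 196
c_2 = 70
u_3 = 389
v_3 = 507
a_4 = 228
b_4 = 478
c_4 = 52
p_5 = 226
q_5 = 501
s_5 = 359
t_5 = 539
s_6 = 252
t_6 = 96
p_7 = 12
q_7 = 148
s_7 = 128
t_7 = 231
a_8 = 278
b_8 = 260
a_9 = 356
b_9 = 404
c_9 = 42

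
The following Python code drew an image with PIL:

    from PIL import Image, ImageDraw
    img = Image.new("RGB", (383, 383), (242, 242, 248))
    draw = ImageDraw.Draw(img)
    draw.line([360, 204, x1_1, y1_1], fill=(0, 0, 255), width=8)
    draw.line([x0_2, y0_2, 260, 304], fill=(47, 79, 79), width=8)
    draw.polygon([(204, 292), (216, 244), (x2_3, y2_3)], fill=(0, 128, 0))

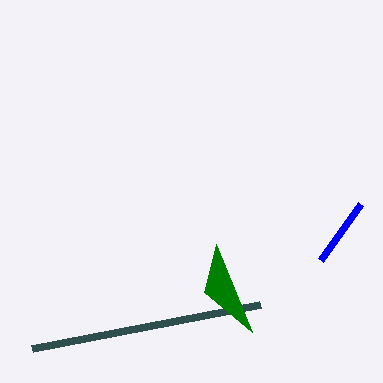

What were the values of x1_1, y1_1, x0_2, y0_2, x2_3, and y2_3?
x1_1 = 320, y1_1 = 260, x0_2 = 32, y0_2 = 348, x2_3 = 252, y2_3 = 332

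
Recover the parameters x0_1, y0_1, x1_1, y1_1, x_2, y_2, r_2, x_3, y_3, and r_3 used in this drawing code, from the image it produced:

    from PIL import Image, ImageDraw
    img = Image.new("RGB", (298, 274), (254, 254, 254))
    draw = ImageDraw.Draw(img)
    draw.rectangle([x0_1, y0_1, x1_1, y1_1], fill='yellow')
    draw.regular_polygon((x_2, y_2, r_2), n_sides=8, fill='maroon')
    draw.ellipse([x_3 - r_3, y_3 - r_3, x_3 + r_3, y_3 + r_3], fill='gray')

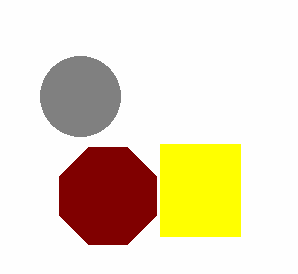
x0_1 = 160, y0_1 = 144, x1_1 = 240, y1_1 = 236, x_2 = 108, y_2 = 196, r_2 = 52, x_3 = 80, y_3 = 96, r_3 = 40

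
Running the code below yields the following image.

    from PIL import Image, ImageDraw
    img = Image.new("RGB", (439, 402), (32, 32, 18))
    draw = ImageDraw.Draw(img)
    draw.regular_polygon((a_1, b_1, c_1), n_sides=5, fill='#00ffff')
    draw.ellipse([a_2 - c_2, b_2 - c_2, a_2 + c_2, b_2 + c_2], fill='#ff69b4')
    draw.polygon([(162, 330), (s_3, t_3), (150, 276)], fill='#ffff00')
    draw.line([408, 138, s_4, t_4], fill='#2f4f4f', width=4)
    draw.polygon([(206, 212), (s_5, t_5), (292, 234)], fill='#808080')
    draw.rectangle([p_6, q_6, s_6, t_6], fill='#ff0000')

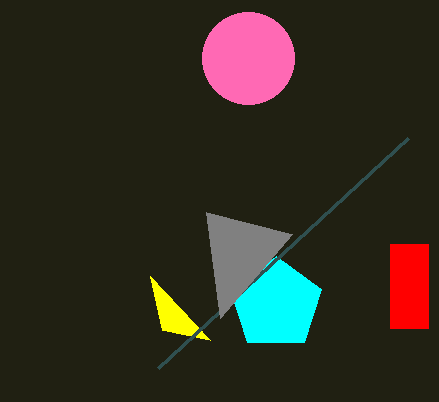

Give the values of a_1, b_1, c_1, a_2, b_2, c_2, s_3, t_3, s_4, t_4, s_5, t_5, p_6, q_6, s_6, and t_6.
a_1 = 276, b_1 = 304, c_1 = 48, a_2 = 248, b_2 = 58, c_2 = 46, s_3 = 210, t_3 = 340, s_4 = 158, t_4 = 368, s_5 = 220, t_5 = 318, p_6 = 390, q_6 = 244, s_6 = 428, t_6 = 328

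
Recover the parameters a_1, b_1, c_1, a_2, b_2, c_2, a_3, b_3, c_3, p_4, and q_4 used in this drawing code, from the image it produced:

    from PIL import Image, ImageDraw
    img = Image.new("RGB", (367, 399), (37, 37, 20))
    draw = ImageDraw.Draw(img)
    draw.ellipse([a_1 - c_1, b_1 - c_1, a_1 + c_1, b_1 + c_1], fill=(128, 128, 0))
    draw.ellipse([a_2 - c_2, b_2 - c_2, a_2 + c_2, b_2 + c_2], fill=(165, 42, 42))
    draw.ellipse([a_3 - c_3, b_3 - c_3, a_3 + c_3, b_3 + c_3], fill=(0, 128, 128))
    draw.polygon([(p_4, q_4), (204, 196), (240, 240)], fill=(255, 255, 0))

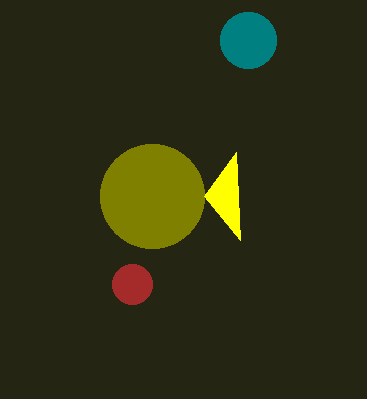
a_1 = 152, b_1 = 196, c_1 = 52, a_2 = 132, b_2 = 284, c_2 = 20, a_3 = 248, b_3 = 40, c_3 = 28, p_4 = 236, q_4 = 152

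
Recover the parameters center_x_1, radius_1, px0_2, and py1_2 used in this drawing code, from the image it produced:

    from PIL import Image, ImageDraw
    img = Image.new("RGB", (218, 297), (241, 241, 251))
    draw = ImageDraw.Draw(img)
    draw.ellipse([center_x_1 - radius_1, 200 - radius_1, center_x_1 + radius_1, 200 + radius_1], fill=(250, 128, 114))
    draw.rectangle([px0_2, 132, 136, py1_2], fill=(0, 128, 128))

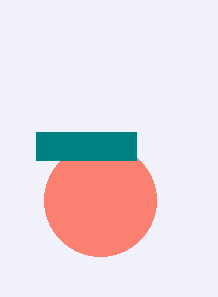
center_x_1 = 100; radius_1 = 56; px0_2 = 36; py1_2 = 160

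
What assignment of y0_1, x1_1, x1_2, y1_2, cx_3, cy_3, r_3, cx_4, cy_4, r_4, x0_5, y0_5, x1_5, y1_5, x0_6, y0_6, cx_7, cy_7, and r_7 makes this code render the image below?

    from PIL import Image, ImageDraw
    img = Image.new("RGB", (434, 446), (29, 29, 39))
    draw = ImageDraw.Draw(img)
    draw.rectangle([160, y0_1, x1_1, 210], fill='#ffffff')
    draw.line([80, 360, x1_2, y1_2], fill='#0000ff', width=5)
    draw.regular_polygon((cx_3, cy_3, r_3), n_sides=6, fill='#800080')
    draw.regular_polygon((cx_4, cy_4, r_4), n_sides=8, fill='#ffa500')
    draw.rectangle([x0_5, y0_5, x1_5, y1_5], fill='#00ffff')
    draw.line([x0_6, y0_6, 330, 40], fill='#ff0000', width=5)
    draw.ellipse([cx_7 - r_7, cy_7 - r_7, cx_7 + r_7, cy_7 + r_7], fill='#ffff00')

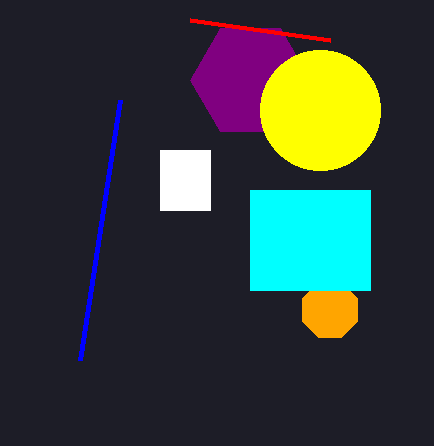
y0_1 = 150, x1_1 = 210, x1_2 = 120, y1_2 = 100, cx_3 = 250, cy_3 = 80, r_3 = 60, cx_4 = 330, cy_4 = 310, r_4 = 30, x0_5 = 250, y0_5 = 190, x1_5 = 370, y1_5 = 290, x0_6 = 190, y0_6 = 20, cx_7 = 320, cy_7 = 110, r_7 = 60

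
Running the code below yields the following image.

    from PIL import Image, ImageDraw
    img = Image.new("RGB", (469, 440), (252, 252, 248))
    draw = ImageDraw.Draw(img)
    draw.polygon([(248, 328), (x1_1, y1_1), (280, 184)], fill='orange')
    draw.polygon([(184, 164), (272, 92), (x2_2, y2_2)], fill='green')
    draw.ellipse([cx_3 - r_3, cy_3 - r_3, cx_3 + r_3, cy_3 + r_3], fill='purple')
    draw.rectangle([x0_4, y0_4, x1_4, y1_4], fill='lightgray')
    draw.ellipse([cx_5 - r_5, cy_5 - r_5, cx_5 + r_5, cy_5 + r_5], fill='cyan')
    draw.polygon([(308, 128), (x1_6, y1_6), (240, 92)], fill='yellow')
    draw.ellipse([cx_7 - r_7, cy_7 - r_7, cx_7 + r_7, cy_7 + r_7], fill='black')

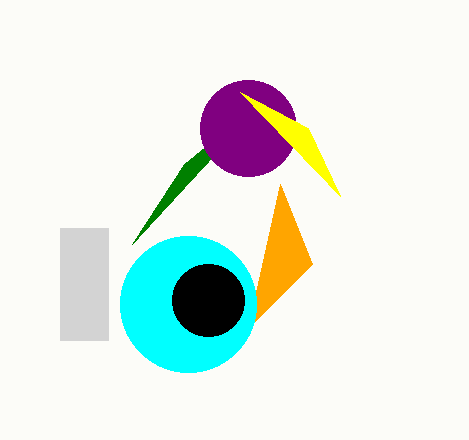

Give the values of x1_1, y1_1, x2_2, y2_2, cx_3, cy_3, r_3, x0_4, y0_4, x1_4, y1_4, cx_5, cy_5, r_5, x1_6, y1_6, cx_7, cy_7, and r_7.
x1_1 = 312
y1_1 = 264
x2_2 = 132
y2_2 = 244
cx_3 = 248
cy_3 = 128
r_3 = 48
x0_4 = 60
y0_4 = 228
x1_4 = 108
y1_4 = 340
cx_5 = 188
cy_5 = 304
r_5 = 68
x1_6 = 340
y1_6 = 196
cx_7 = 208
cy_7 = 300
r_7 = 36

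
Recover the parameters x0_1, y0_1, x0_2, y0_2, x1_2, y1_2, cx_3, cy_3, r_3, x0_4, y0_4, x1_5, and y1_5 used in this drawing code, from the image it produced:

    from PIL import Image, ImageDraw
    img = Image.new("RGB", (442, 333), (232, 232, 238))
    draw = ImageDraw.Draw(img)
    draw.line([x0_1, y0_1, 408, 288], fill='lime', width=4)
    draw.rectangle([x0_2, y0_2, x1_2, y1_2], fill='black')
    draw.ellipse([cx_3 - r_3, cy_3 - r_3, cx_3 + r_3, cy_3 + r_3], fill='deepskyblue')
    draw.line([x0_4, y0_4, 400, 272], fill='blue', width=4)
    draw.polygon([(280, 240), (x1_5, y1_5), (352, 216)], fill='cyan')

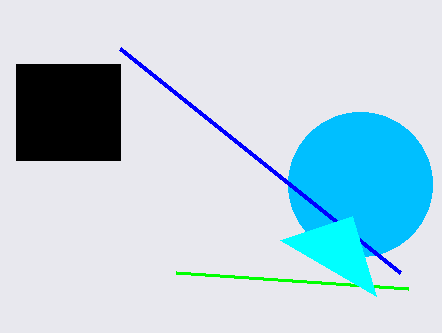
x0_1 = 176; y0_1 = 272; x0_2 = 16; y0_2 = 64; x1_2 = 120; y1_2 = 160; cx_3 = 360; cy_3 = 184; r_3 = 72; x0_4 = 120; y0_4 = 48; x1_5 = 376; y1_5 = 296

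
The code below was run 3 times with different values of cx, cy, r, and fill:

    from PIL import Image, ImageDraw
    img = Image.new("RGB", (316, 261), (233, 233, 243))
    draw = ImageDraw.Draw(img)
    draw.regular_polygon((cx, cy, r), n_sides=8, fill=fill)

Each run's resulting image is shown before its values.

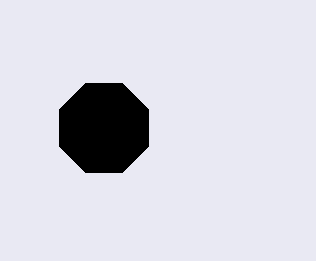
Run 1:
cx = 104; cy = 128; r = 48; fill = 'black'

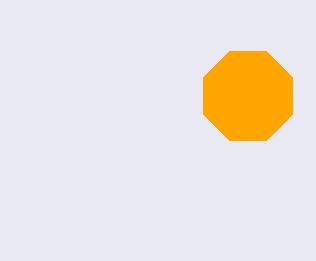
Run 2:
cx = 248; cy = 96; r = 48; fill = 'orange'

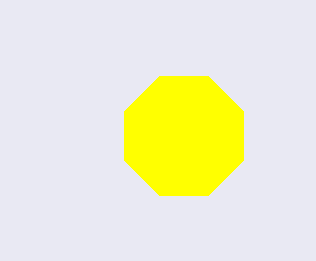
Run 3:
cx = 184, cy = 136, r = 64, fill = 'yellow'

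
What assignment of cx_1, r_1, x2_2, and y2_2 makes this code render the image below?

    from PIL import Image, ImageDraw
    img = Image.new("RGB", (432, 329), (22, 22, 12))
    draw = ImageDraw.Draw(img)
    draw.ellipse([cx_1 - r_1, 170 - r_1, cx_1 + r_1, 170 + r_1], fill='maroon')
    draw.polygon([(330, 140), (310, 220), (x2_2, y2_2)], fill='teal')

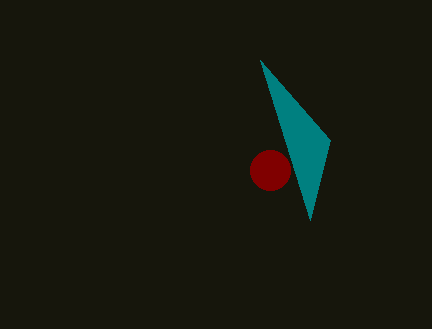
cx_1 = 270
r_1 = 20
x2_2 = 260
y2_2 = 60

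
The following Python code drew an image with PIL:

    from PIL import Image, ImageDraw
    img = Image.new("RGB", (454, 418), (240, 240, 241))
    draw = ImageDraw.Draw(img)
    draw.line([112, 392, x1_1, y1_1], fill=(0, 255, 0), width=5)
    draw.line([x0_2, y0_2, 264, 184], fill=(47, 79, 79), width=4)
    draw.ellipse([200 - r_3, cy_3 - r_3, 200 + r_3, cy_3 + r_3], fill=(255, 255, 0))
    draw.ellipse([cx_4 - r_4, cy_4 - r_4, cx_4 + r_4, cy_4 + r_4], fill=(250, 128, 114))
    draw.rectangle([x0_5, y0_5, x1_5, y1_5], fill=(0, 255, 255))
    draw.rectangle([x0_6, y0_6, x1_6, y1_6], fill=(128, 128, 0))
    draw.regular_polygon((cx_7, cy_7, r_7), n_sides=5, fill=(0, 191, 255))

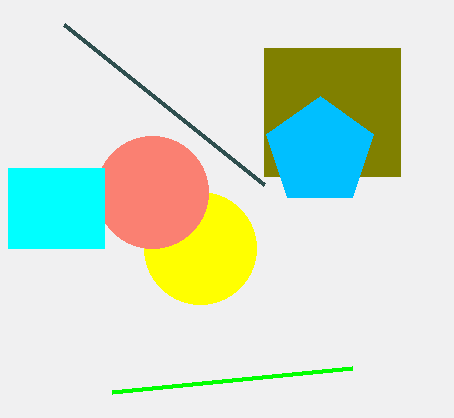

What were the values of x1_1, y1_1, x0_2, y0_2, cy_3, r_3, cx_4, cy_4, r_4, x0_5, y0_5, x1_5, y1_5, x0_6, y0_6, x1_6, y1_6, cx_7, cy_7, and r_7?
x1_1 = 352; y1_1 = 368; x0_2 = 64; y0_2 = 24; cy_3 = 248; r_3 = 56; cx_4 = 152; cy_4 = 192; r_4 = 56; x0_5 = 8; y0_5 = 168; x1_5 = 104; y1_5 = 248; x0_6 = 264; y0_6 = 48; x1_6 = 400; y1_6 = 176; cx_7 = 320; cy_7 = 152; r_7 = 56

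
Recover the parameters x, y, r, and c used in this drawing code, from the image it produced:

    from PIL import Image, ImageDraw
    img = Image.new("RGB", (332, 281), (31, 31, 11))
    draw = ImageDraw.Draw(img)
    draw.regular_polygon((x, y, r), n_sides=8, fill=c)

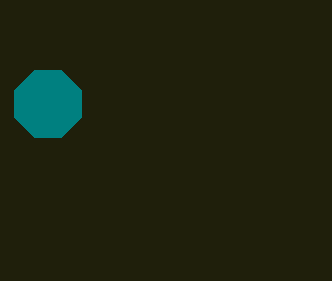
x = 48
y = 104
r = 36
c = 'teal'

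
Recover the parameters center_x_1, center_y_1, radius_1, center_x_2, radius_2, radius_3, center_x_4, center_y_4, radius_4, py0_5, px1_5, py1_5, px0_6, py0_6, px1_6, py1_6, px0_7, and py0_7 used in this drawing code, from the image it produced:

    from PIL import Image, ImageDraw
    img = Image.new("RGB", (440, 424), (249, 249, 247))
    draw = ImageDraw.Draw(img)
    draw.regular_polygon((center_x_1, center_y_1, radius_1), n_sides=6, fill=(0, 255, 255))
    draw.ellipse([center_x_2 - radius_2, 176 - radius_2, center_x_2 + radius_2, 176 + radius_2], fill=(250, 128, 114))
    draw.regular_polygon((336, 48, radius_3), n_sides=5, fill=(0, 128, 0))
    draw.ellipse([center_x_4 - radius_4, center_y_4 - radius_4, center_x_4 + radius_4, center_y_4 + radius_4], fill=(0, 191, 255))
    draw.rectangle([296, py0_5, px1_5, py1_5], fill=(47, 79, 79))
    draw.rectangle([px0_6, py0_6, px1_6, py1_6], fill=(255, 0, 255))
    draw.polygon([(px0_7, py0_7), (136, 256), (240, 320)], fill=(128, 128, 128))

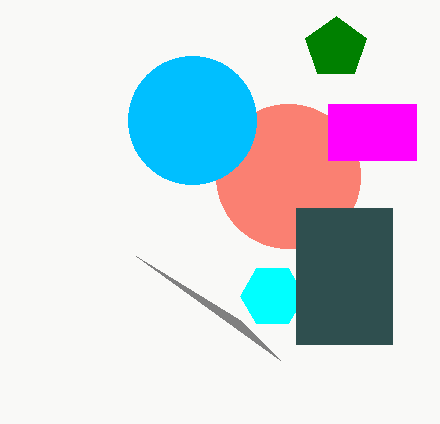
center_x_1 = 272
center_y_1 = 296
radius_1 = 32
center_x_2 = 288
radius_2 = 72
radius_3 = 32
center_x_4 = 192
center_y_4 = 120
radius_4 = 64
py0_5 = 208
px1_5 = 392
py1_5 = 344
px0_6 = 328
py0_6 = 104
px1_6 = 416
py1_6 = 160
px0_7 = 280
py0_7 = 360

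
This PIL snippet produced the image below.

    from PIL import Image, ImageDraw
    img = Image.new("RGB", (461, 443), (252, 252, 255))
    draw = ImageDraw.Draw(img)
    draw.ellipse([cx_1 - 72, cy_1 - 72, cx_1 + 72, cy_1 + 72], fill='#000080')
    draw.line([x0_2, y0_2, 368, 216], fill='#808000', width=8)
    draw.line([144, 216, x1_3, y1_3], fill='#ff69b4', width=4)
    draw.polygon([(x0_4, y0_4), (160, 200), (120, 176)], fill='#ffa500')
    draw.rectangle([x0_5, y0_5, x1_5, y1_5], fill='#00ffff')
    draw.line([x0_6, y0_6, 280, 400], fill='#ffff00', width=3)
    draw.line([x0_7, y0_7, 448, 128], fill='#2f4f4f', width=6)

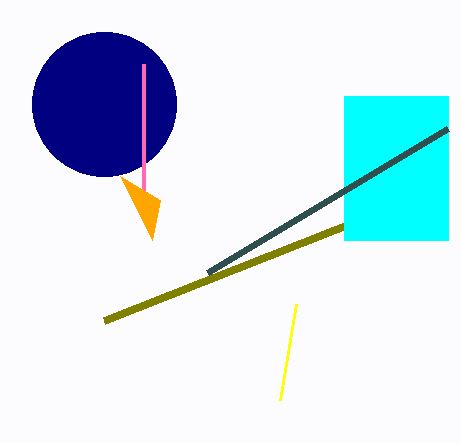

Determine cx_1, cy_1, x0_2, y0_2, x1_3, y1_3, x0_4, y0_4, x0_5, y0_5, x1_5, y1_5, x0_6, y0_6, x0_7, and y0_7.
cx_1 = 104, cy_1 = 104, x0_2 = 104, y0_2 = 320, x1_3 = 144, y1_3 = 64, x0_4 = 152, y0_4 = 240, x0_5 = 344, y0_5 = 96, x1_5 = 448, y1_5 = 240, x0_6 = 296, y0_6 = 304, x0_7 = 208, y0_7 = 272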